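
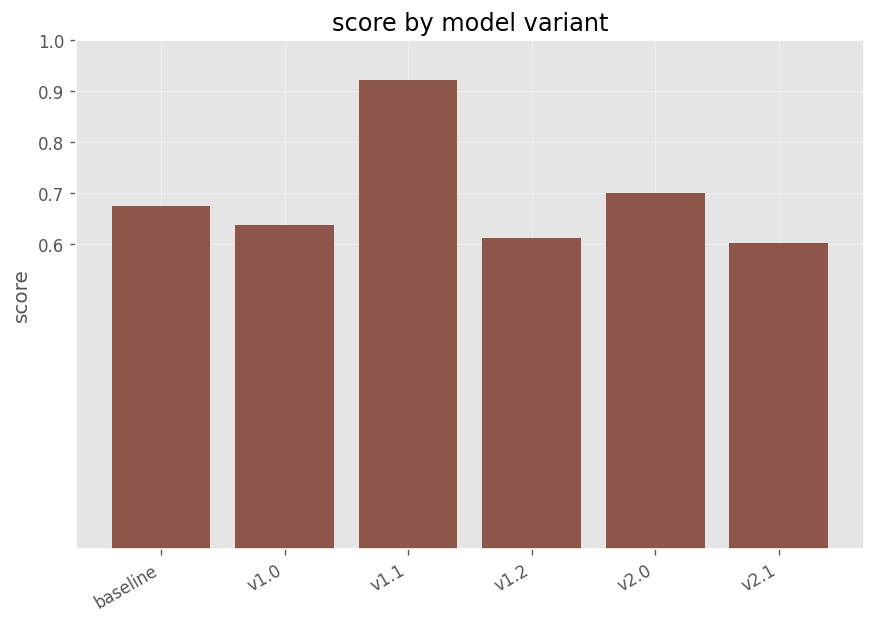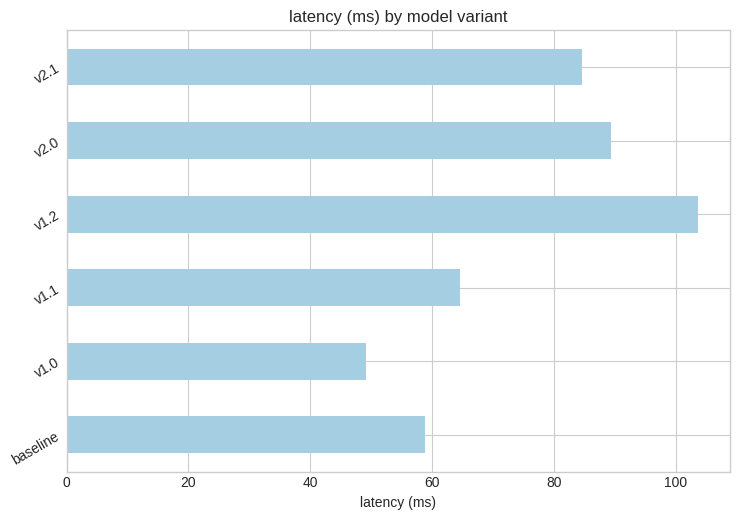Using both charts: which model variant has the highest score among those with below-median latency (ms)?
v1.1

Chart 2 median latency (ms) ≈ 70; below-median model variants: baseline, v1.0, v1.1. Among those, v1.1 has the highest score (≈ 0.9).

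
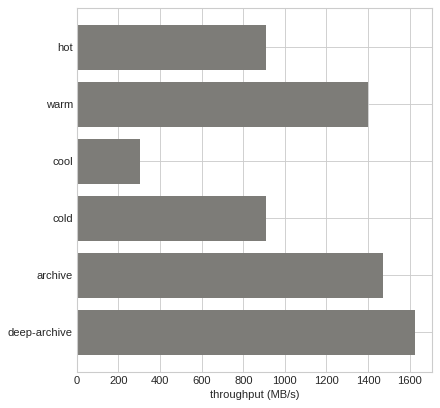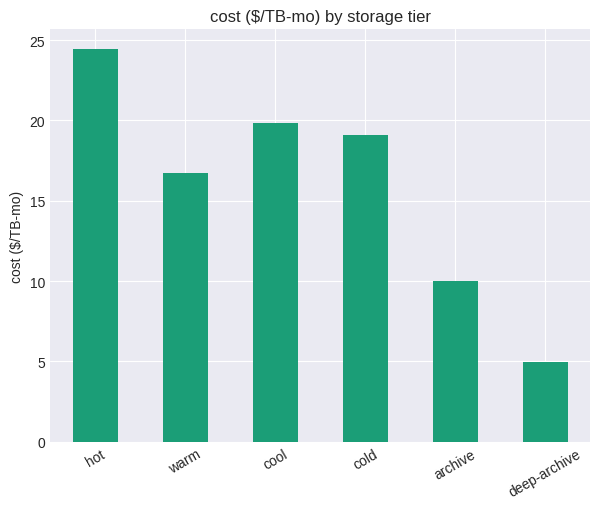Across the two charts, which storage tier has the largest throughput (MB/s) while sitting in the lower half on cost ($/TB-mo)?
Chart 2 median cost ($/TB-mo) ≈ 20; below-median storage tiers: warm, archive, deep-archive. Among those, deep-archive has the highest throughput (MB/s) (≈ 1600).

deep-archive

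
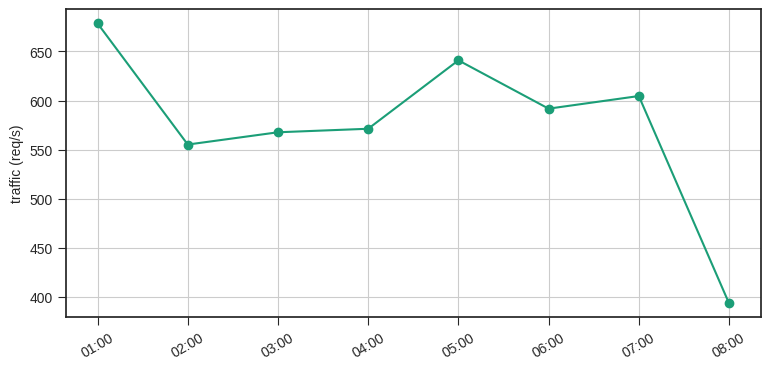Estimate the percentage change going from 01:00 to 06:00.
≈ -11.1%

01:00 ≈ 675, 06:00 ≈ 600; (600 − 675) / 675 ≈ -11.1%.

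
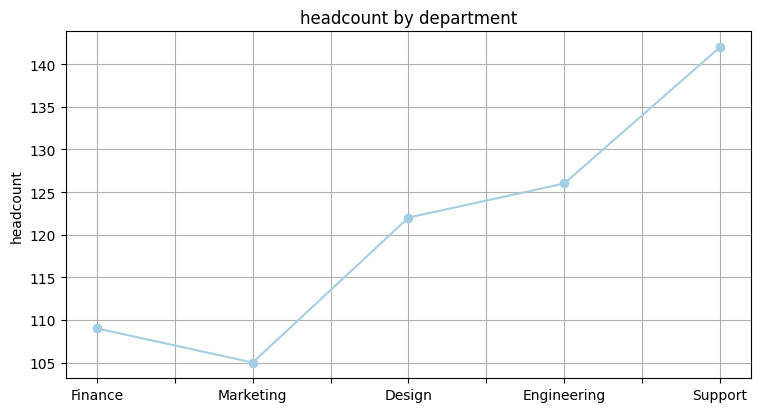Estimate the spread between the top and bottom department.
≈ 35

Max Support ≈ 140, min Marketing ≈ 105; range ≈ 35.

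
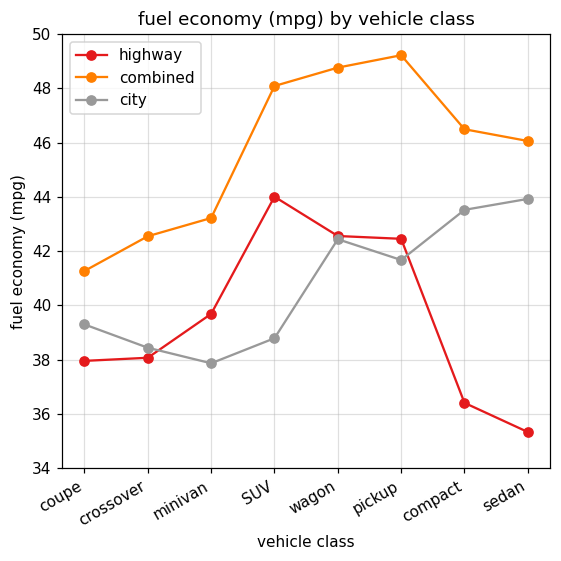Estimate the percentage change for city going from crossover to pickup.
≈ +10.5%

crossover ≈ 38, pickup ≈ 42; (42 − 38) / 38 ≈ +10.5%.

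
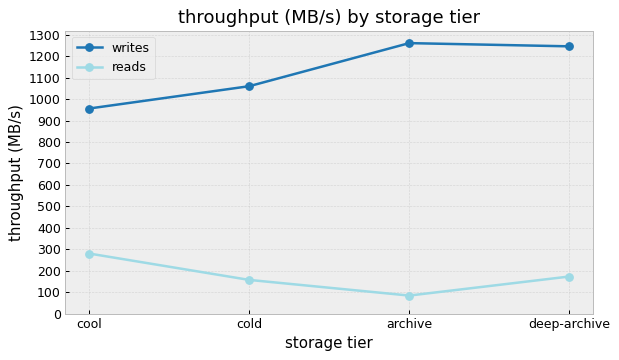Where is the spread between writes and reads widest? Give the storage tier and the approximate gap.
archive: writes ≈ 1300, reads ≈ 100 → gap ≈ 1200. Next-largest (deep-archive) is only ≈ 1000.

archive, ≈ 1200 MB/s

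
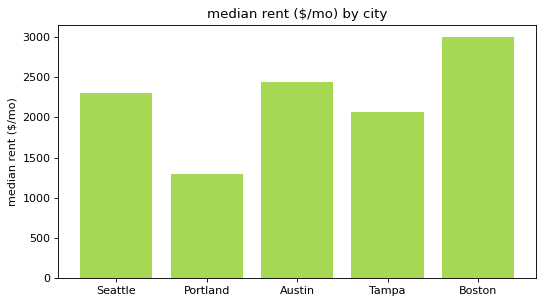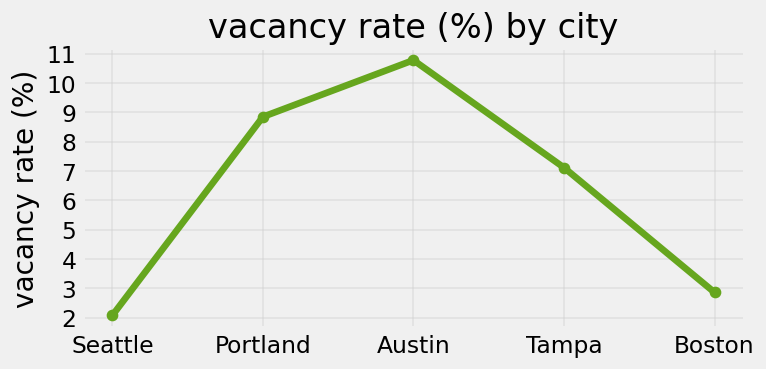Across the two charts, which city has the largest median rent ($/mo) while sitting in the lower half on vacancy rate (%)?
Chart 2 median vacancy rate (%) ≈ 7; below-median cities: Seattle, Boston. Among those, Boston has the highest median rent ($/mo) (≈ 3000).

Boston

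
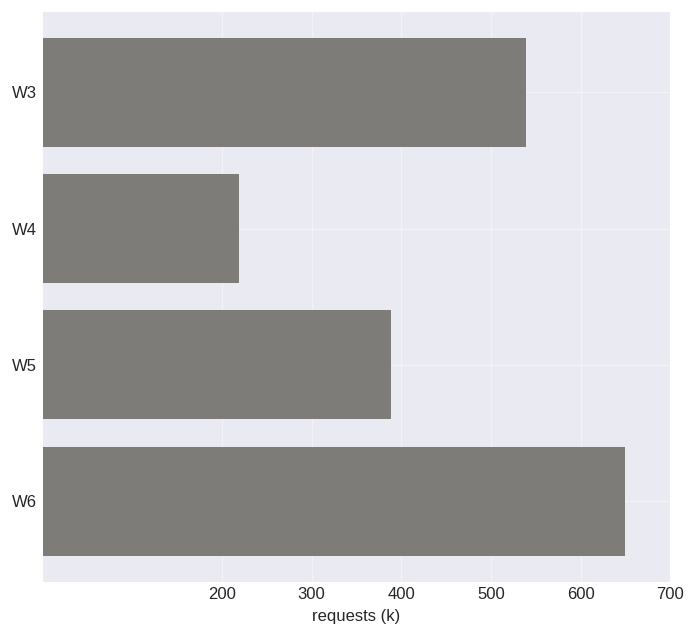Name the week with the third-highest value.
W5

Top 4: W6 ≈ 700, W3 ≈ 500, W5 ≈ 400, W4 ≈ 200.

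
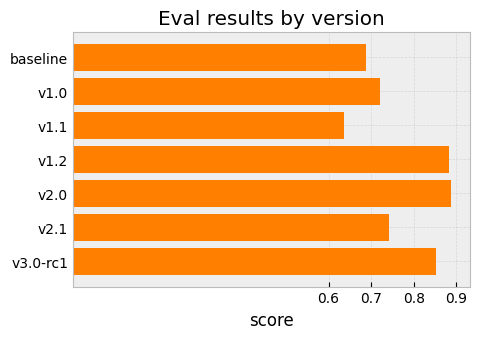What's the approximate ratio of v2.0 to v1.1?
v2.0 ≈ 0.9, v1.1 ≈ 0.6; 0.9/0.6 ≈ 1.5.

≈ 1.5×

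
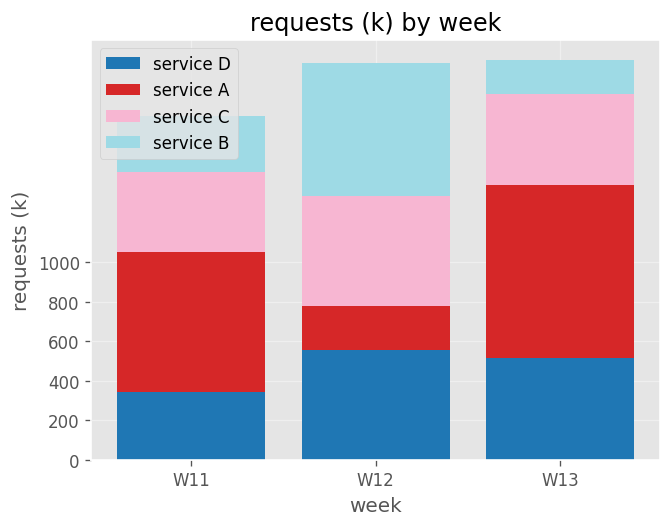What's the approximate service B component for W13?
service B top ≈ 2000, bottom ≈ 1800; segment ≈ 200.

≈ 200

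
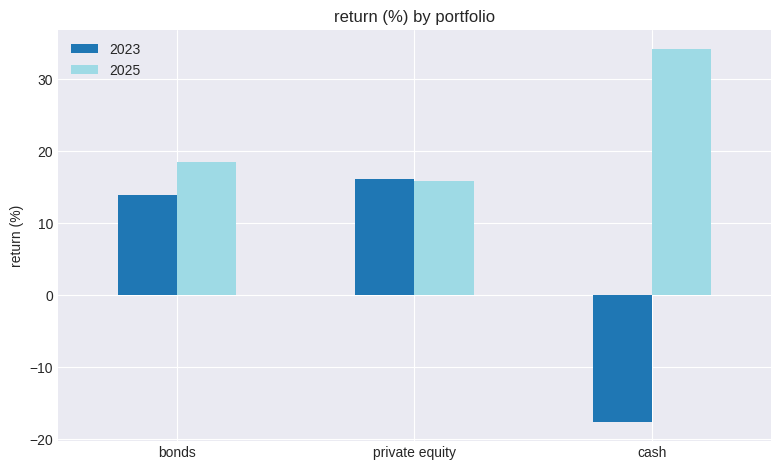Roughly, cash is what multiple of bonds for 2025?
≈ 1.75×

cash ≈ 35, bonds ≈ 20; 35/20 ≈ 1.75.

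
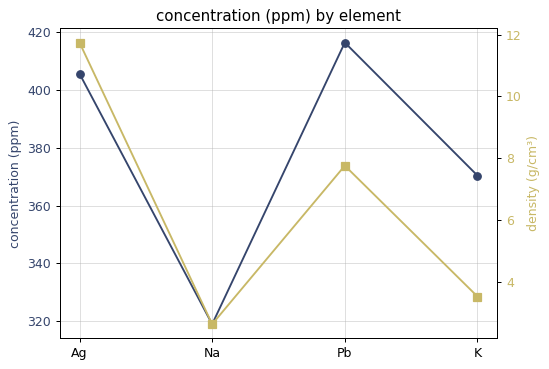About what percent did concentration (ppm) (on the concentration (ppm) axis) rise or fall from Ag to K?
≈ -9.8%

Ag ≈ 410, K ≈ 370; (370 − 410) / 410 ≈ -9.8%.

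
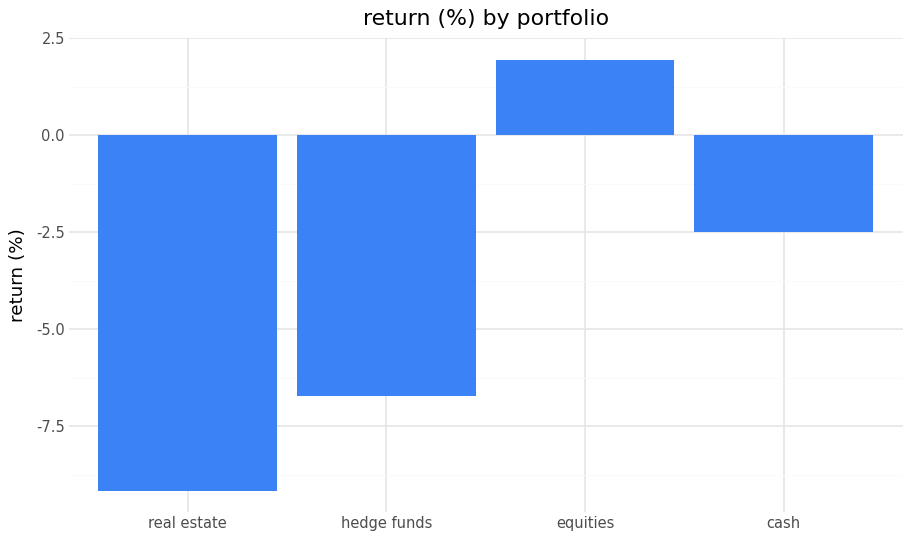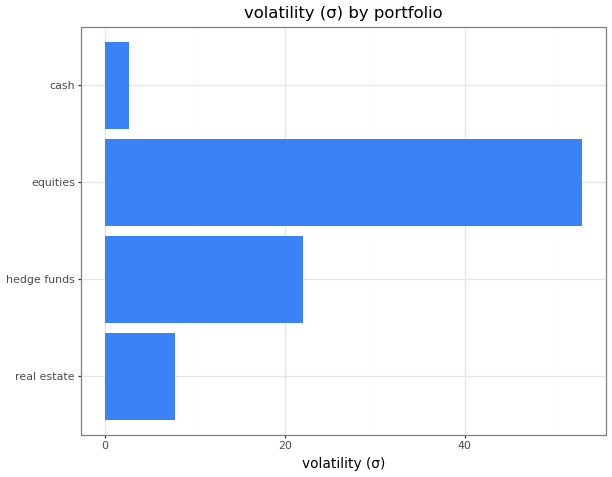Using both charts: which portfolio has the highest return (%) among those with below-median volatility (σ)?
Chart 2 median volatility (σ) ≈ 15; below-median portfolios: real estate, cash. Among those, cash has the highest return (%) (≈ -2.4).

cash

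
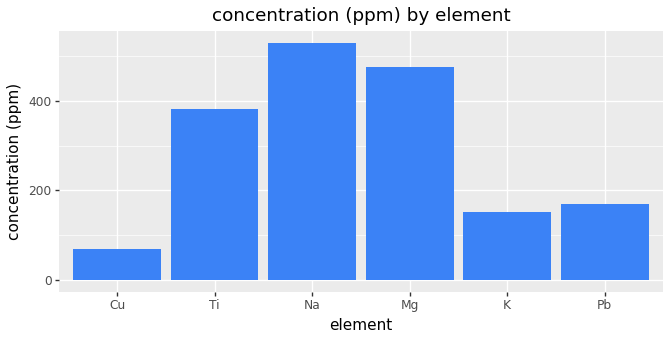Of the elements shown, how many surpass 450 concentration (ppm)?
2

Above 450: Na, Mg.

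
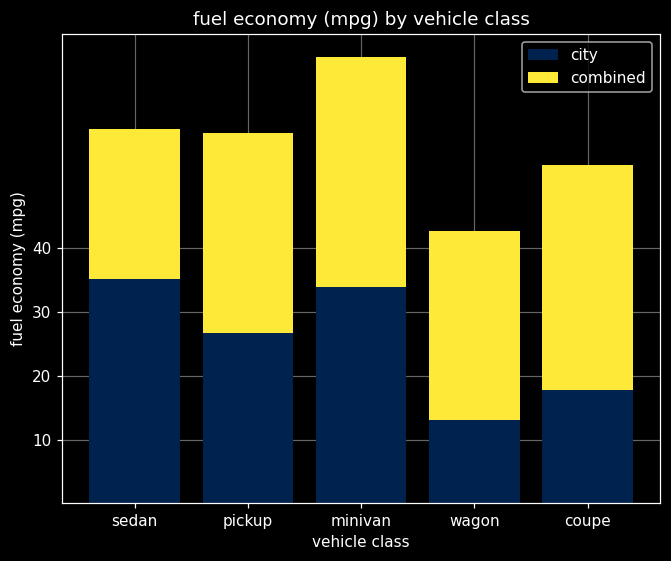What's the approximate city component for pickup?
≈ 30

city top ≈ 30, bottom ≈ 0; segment ≈ 30.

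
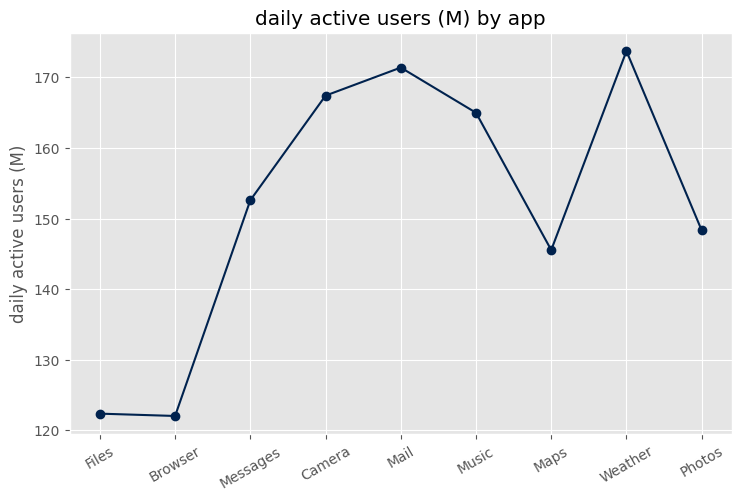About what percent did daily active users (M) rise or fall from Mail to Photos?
≈ -11.8%

Mail ≈ 170, Photos ≈ 150; (150 − 170) / 170 ≈ -11.8%.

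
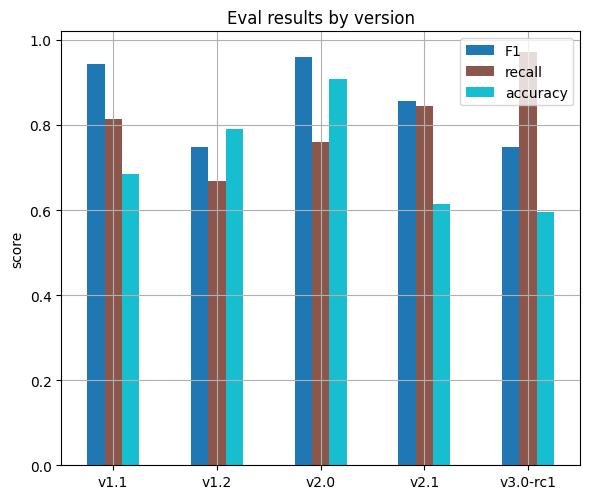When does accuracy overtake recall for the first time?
v1.1: accuracy ≈ 0.7 vs recall ≈ 0.8 (not yet); v1.2: accuracy ≈ 0.8 vs recall ≈ 0.7 (first crossover).

v1.2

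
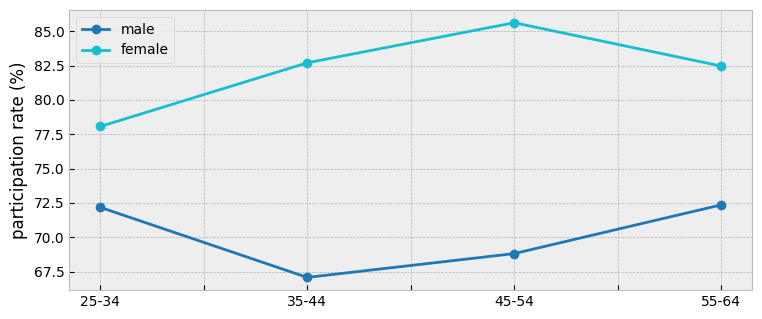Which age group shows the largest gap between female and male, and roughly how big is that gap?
45-54, ≈ 18 %

45-54: female ≈ 86, male ≈ 68 → gap ≈ 18. Next-largest (35-44) is only ≈ 14.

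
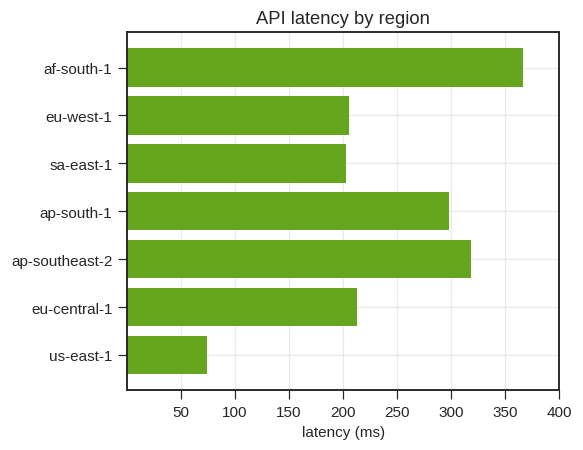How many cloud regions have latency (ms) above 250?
3

Above 250: af-south-1, ap-south-1, ap-southeast-2.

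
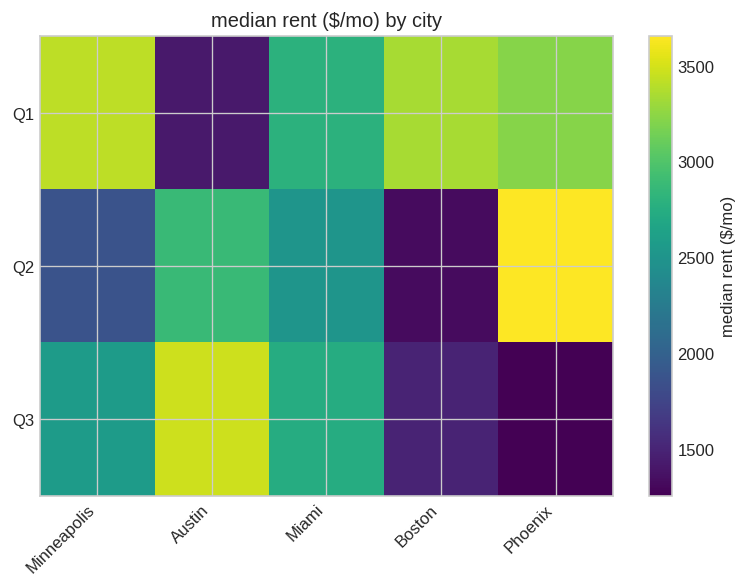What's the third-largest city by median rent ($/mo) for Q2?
Top 4 for Q2: Phoenix ≈ 3600, Austin ≈ 2800, Miami ≈ 2600, Minneapolis ≈ 1800.

Miami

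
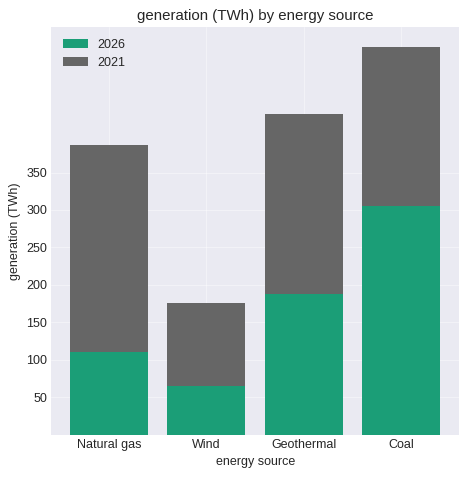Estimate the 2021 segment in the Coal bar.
≈ 200

2021 top ≈ 500, bottom ≈ 300; segment ≈ 200.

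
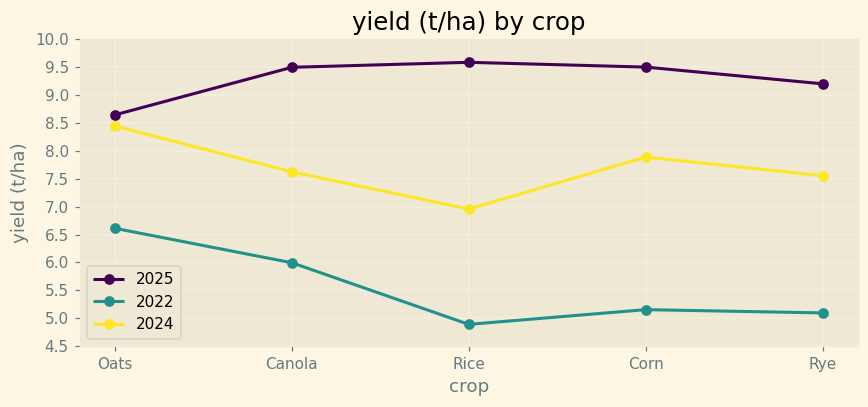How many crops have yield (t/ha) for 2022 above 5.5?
2

Above 5.5: Oats, Canola.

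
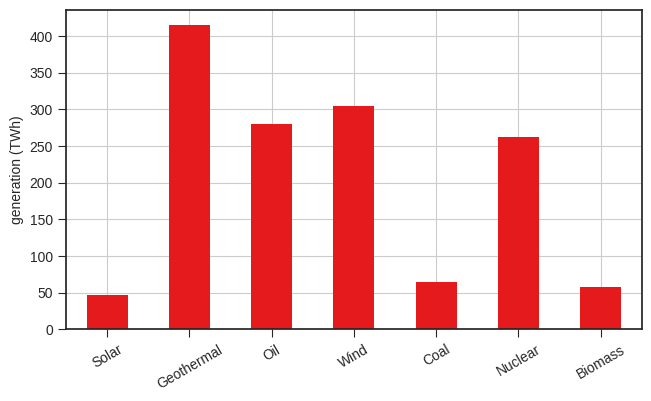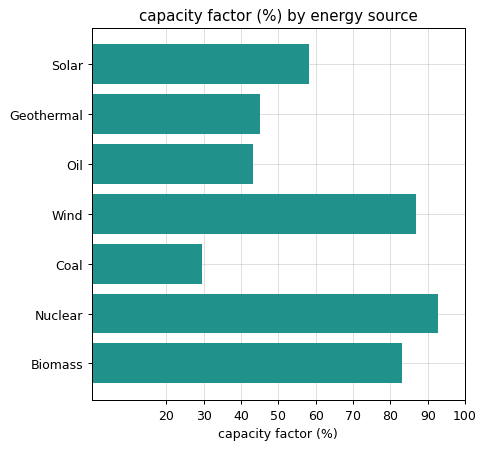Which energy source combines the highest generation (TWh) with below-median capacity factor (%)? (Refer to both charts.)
Chart 2 median capacity factor (%) ≈ 60; below-median energy sources: Geothermal, Oil, Coal. Among those, Geothermal has the highest generation (TWh) (≈ 400).

Geothermal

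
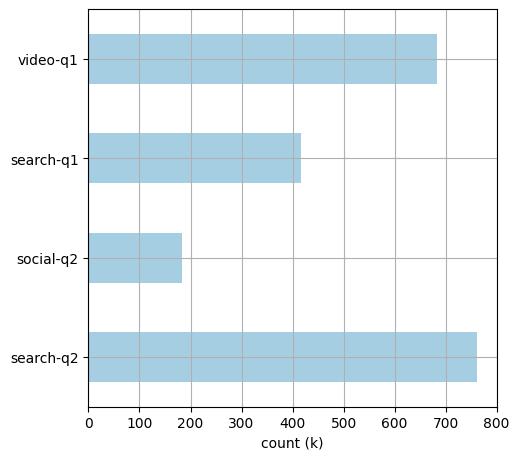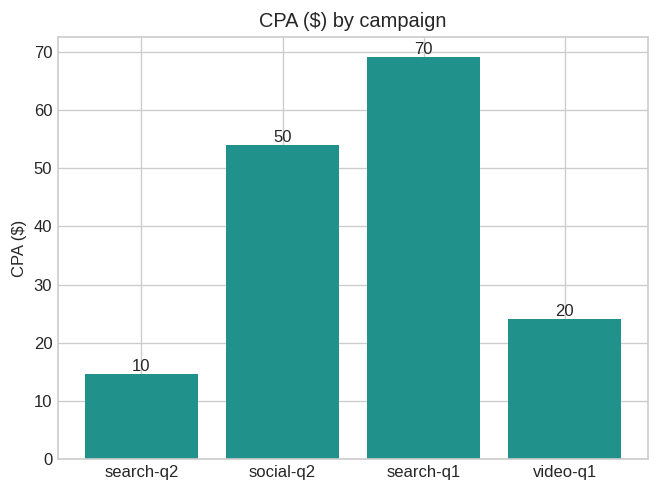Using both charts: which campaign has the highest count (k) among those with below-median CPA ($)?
Chart 2 median CPA ($) ≈ 40; below-median campaigns: search-q2, video-q1. Among those, search-q2 has the highest count (k) (≈ 800).

search-q2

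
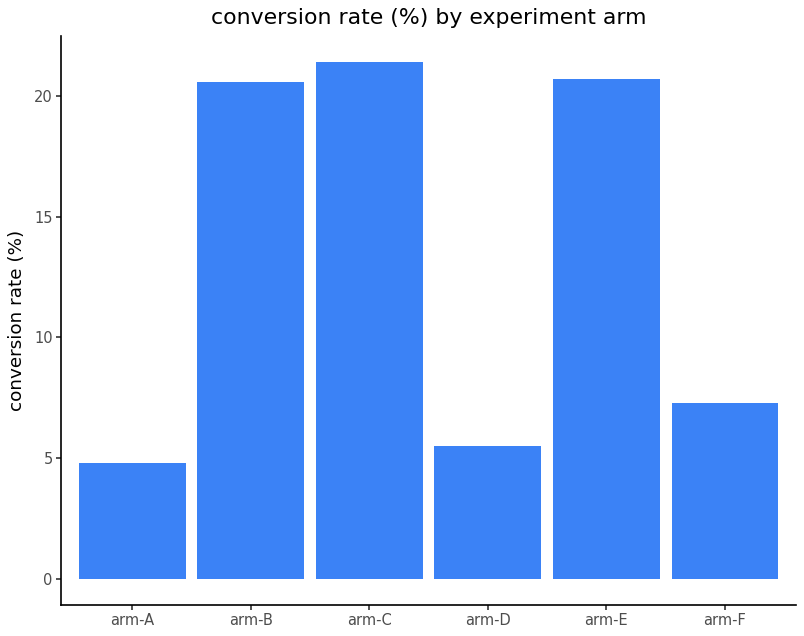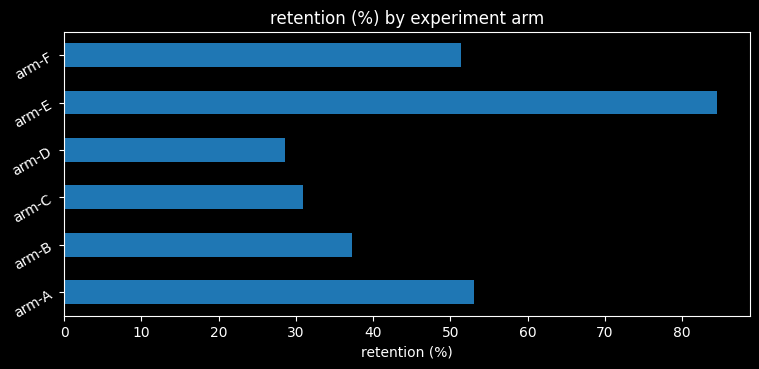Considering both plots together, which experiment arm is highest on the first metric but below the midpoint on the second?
arm-C

Chart 2 median retention (%) ≈ 40; below-median experiment arms: arm-B, arm-C, arm-D. Among those, arm-C has the highest conversion rate (%) (≈ 22).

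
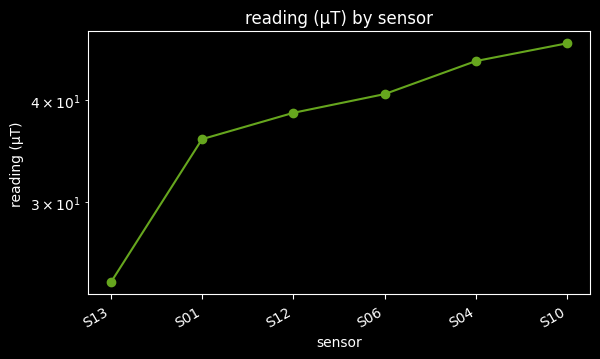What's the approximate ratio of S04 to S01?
S04 ≈ 44, S01 ≈ 36; 44/36 ≈ 1.22.

≈ 1.22×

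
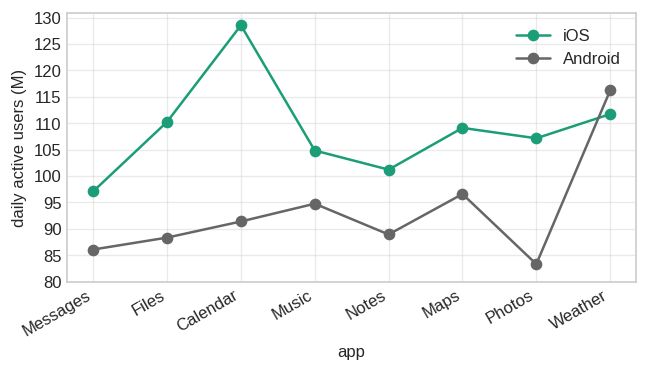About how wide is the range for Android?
Max Weather ≈ 115, min Photos ≈ 85; range ≈ 30.

≈ 30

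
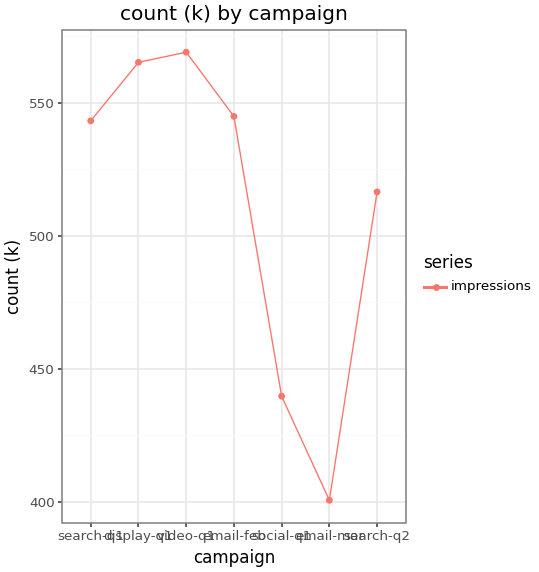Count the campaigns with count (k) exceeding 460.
Above 460: search-q1, display-q1, video-q1, email-feb, search-q2.

5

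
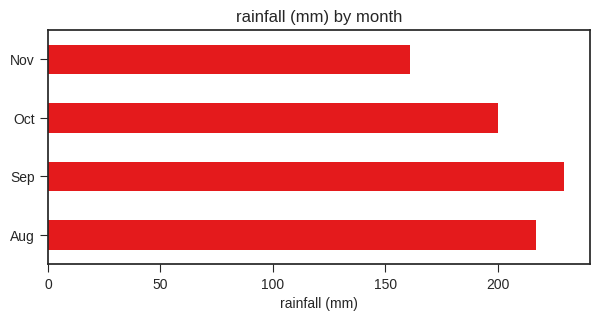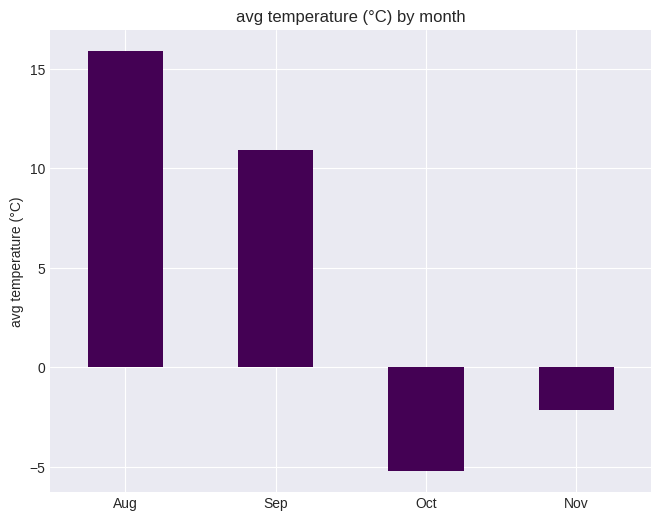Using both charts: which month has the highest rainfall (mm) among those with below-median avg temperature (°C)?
Chart 2 median avg temperature (°C) ≈ 4; below-median months: Oct, Nov. Among those, Oct has the highest rainfall (mm) (≈ 200).

Oct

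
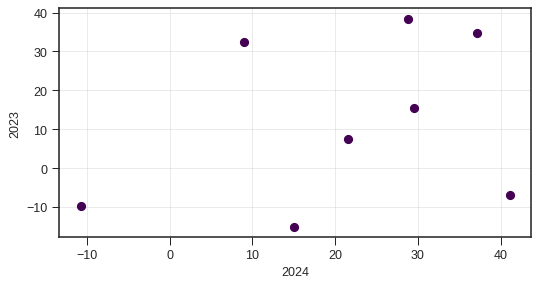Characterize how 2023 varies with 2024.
Points are positively correlated; weak (|r| ≈ 0.3).

positive, weak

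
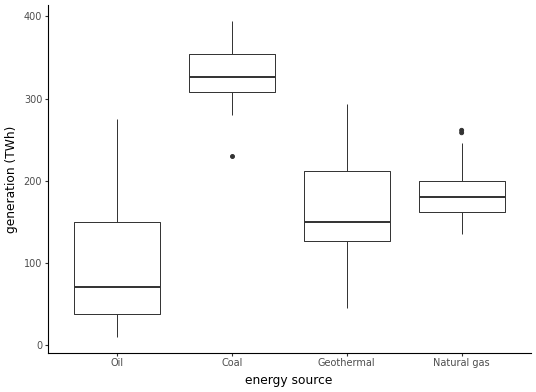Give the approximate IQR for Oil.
≈ 100

Q3 ≈ 150, Q1 ≈ 50; IQR ≈ 100.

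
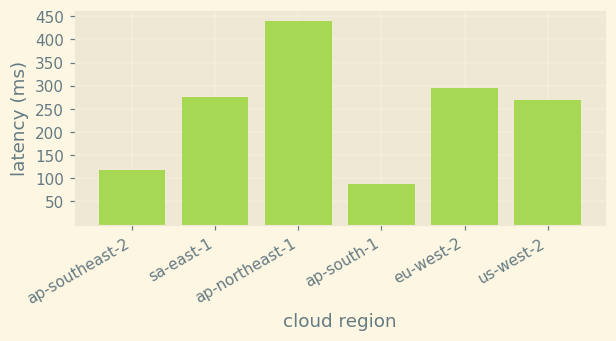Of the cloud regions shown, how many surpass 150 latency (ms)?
Above 150: sa-east-1, ap-northeast-1, eu-west-2, us-west-2.

4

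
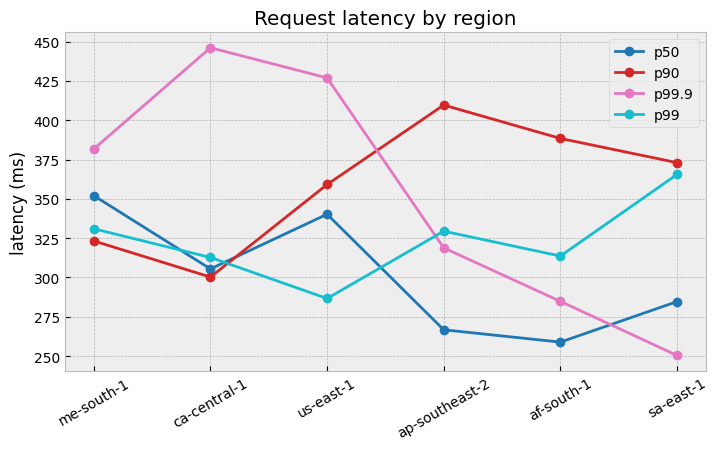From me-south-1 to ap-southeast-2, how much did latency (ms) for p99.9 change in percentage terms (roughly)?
me-south-1 ≈ 380, ap-southeast-2 ≈ 320; (320 − 380) / 380 ≈ -15.8%.

≈ -15.8%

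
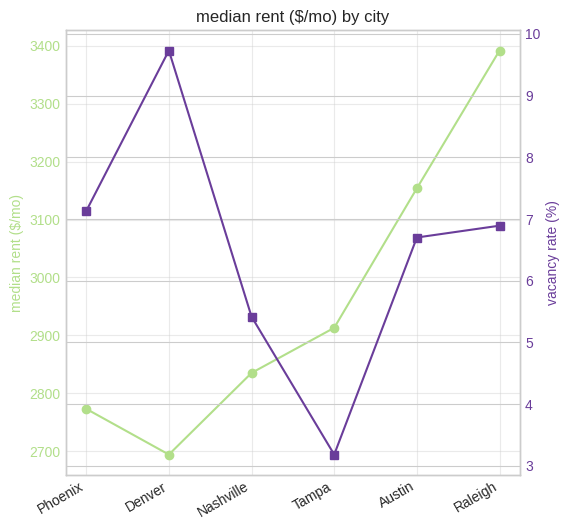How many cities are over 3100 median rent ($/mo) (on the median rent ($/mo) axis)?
2

Above 3100: Austin, Raleigh.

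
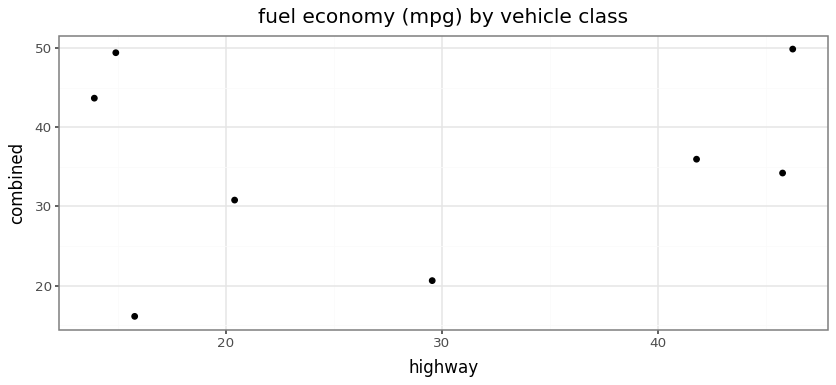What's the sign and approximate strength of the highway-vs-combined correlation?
Points are roughly uncorrelated; weak (|r| ≈ 0.2).

no clear correlation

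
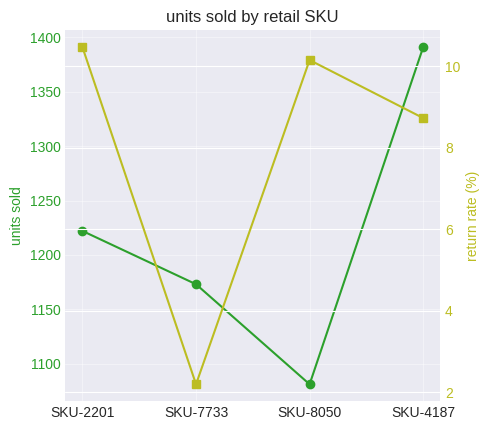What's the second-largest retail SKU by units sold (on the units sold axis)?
SKU-2201

Top 3 (on the units sold axis): SKU-4187 ≈ 1400, SKU-2201 ≈ 1200, SKU-7733 ≈ 1150.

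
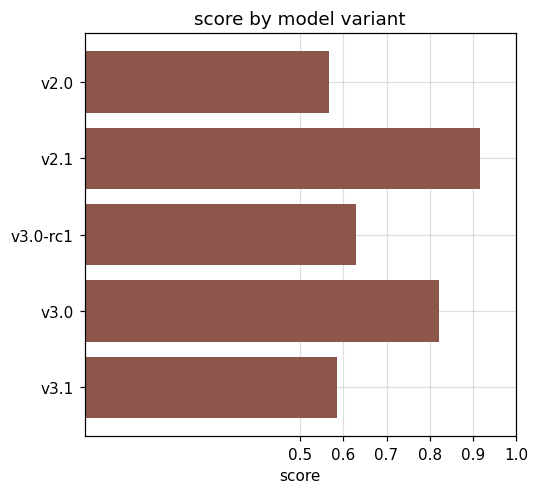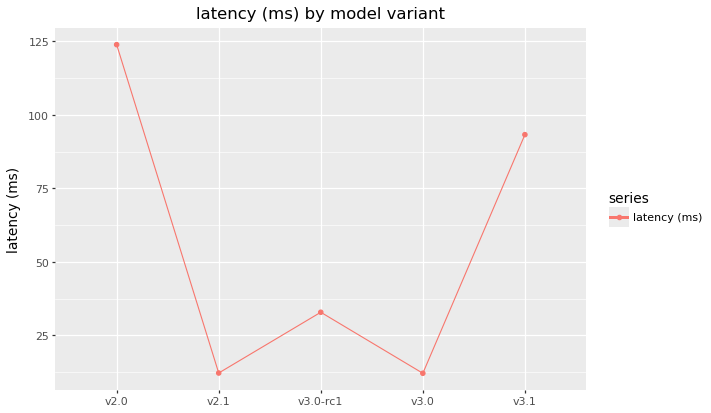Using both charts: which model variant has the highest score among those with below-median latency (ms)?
Chart 2 median latency (ms) ≈ 40; below-median model variants: v2.1, v3.0. Among those, v2.1 has the highest score (≈ 0.9).

v2.1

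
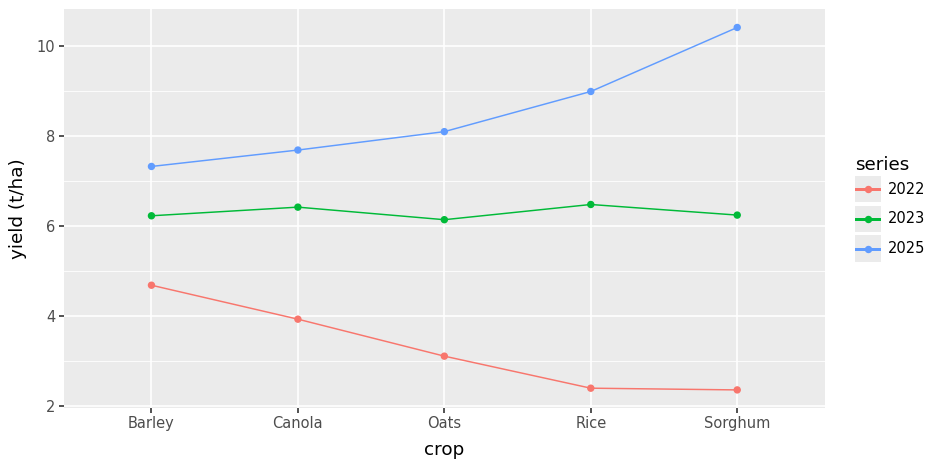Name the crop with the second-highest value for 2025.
Top 3 for 2025: Sorghum ≈ 10, Rice ≈ 9, Oats ≈ 8.

Rice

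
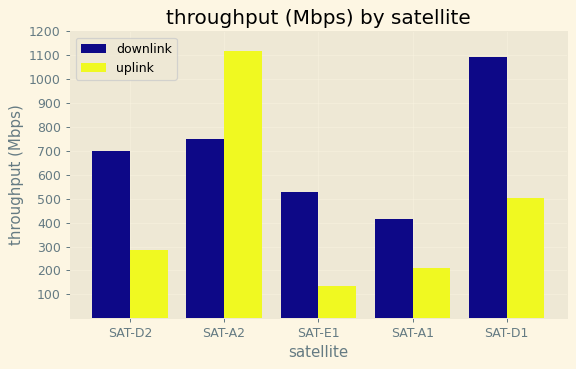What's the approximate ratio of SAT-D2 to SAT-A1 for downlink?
≈ 1.75×

SAT-D2 ≈ 700, SAT-A1 ≈ 400; 700/400 ≈ 1.75.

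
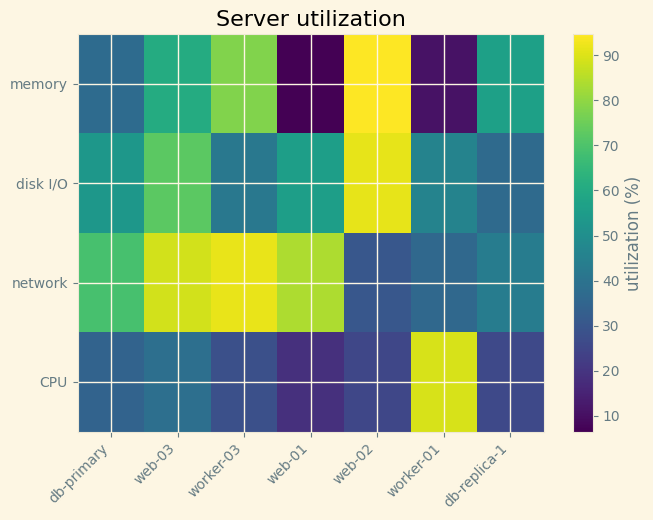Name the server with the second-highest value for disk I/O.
Top 3 for disk I/O: web-02 ≈ 90, web-03 ≈ 70, web-01 ≈ 60.

web-03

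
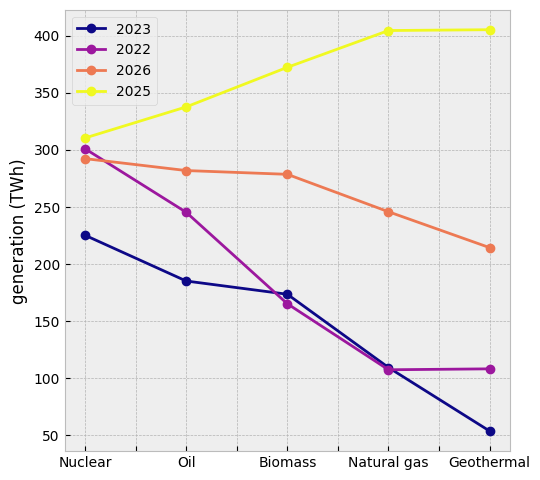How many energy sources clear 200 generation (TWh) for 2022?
2

Above 200: Nuclear, Oil.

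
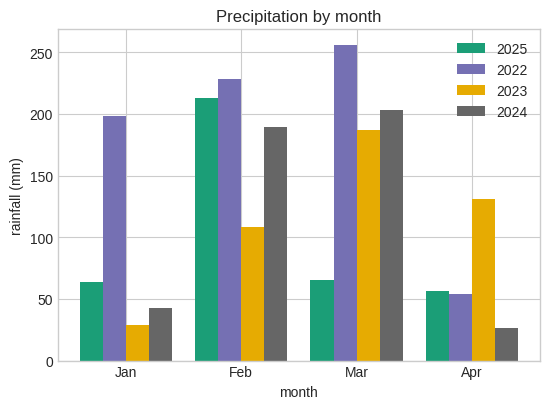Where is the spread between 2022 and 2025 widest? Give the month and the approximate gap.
Mar: 2022 ≈ 250, 2025 ≈ 75 → gap ≈ 175. Next-largest (Jan) is only ≈ 125.

Mar, ≈ 175 mm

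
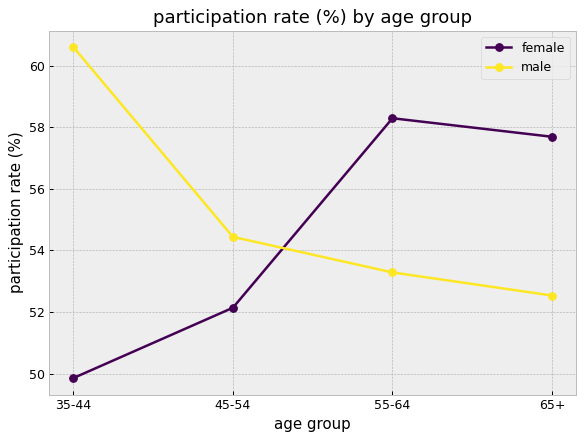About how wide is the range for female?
≈ 8

Max 55-64 ≈ 58, min 35-44 ≈ 50; range ≈ 8.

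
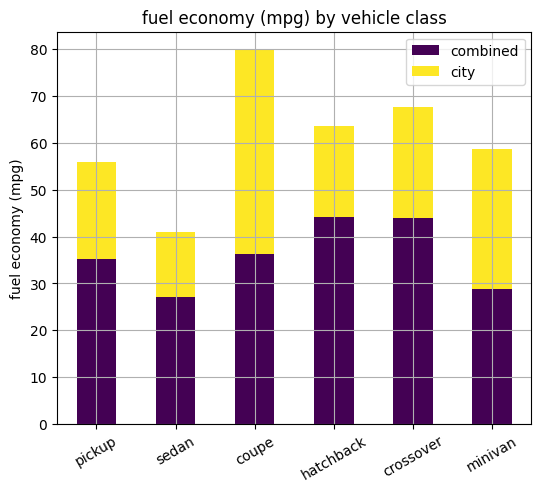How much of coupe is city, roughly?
≈ 40

city top ≈ 80, bottom ≈ 40; segment ≈ 40.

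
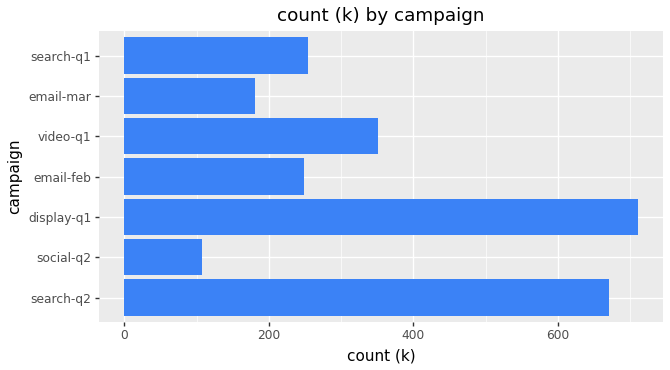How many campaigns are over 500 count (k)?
Above 500: search-q2, display-q1.

2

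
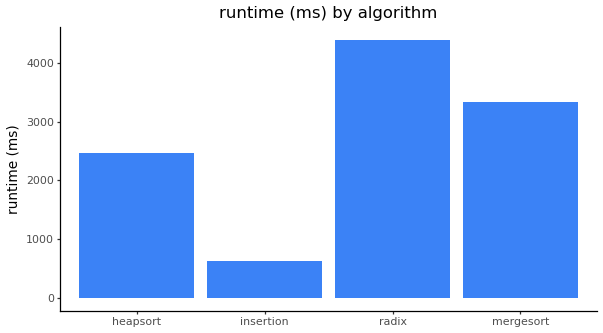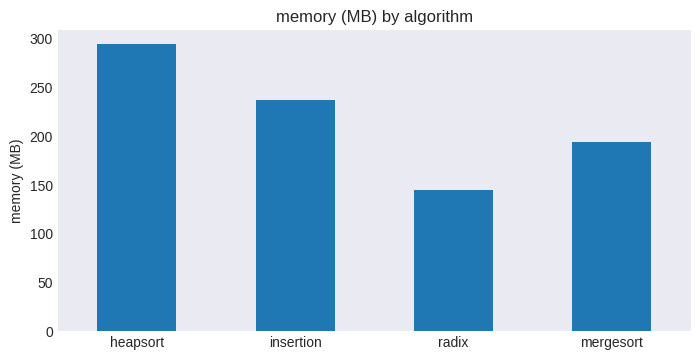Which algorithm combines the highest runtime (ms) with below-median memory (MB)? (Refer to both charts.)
radix

Chart 2 median memory (MB) ≈ 200; below-median algorithms: radix, mergesort. Among those, radix has the highest runtime (ms) (≈ 4500).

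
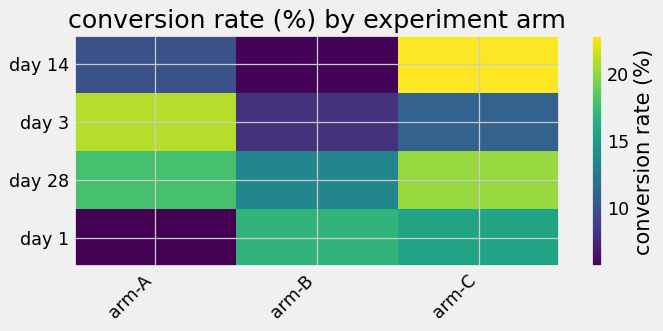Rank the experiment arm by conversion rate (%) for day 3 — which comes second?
Top 3 for day 3: arm-A ≈ 20, arm-C ≈ 10, arm-B ≈ 8.

arm-C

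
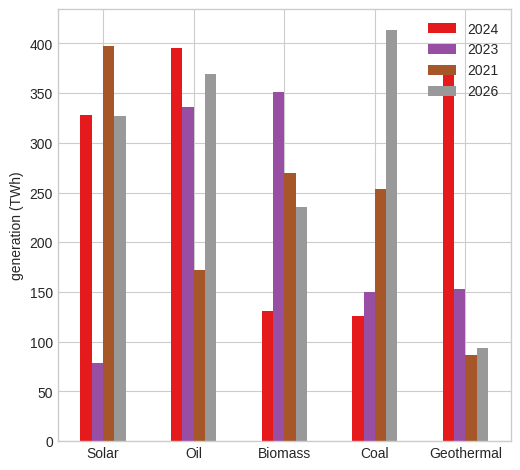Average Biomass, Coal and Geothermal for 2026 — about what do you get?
(250 + 400 + 100) / 3 ≈ 250.

≈ 250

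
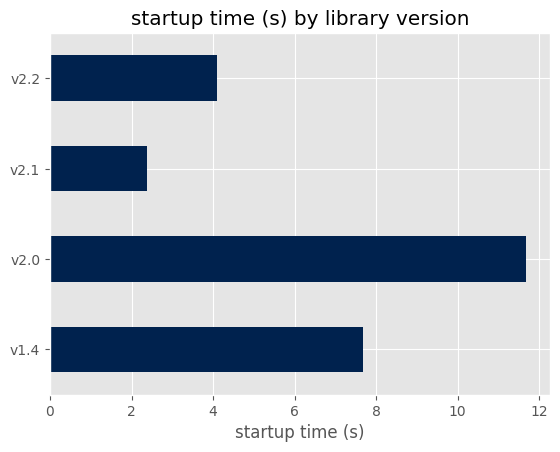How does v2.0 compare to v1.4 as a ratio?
≈ 1.5×

v2.0 ≈ 12, v1.4 ≈ 8; 12/8 ≈ 1.5.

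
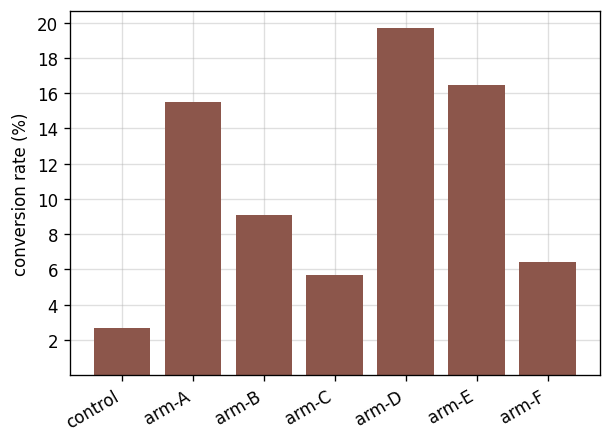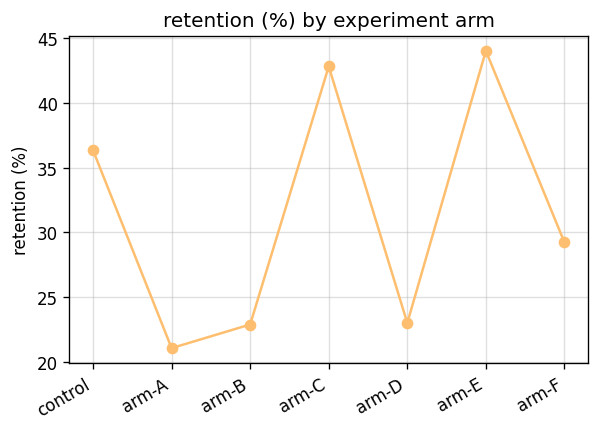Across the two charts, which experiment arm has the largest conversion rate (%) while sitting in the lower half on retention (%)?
Chart 2 median retention (%) ≈ 30; below-median experiment arms: arm-A, arm-B, arm-D. Among those, arm-D has the highest conversion rate (%) (≈ 20).

arm-D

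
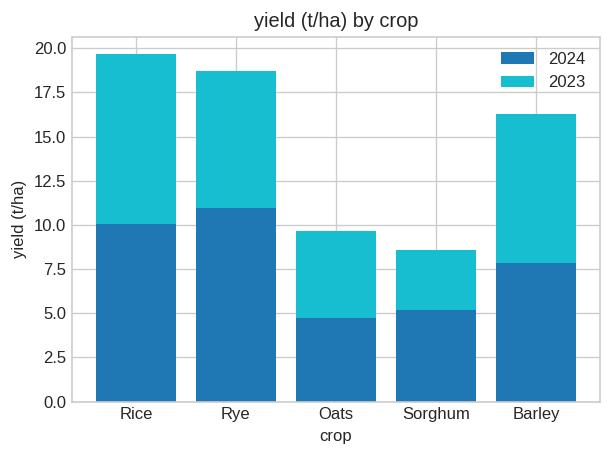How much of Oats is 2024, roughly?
≈ 4

2024 top ≈ 4, bottom ≈ 0; segment ≈ 4.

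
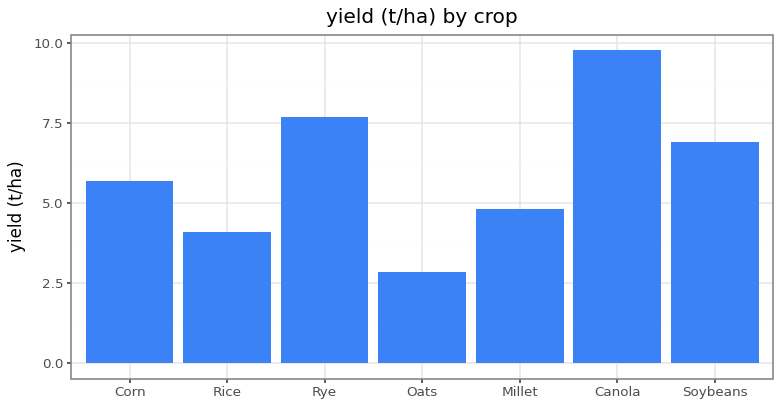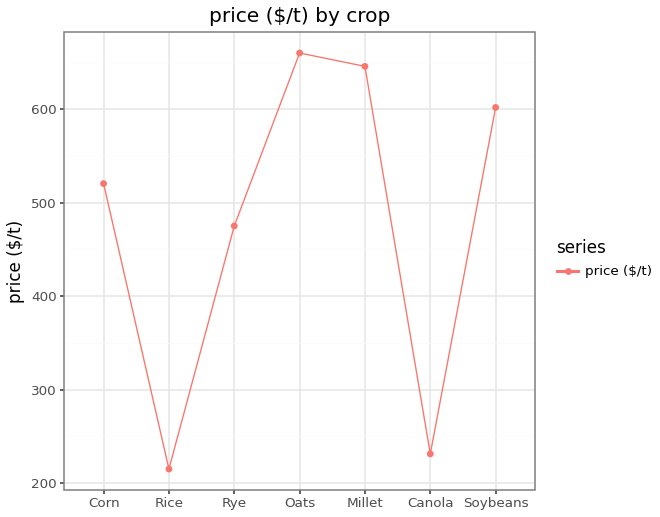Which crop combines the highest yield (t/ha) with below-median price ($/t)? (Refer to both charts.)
Chart 2 median price ($/t) ≈ 500; below-median crops: Rice, Rye, Canola. Among those, Canola has the highest yield (t/ha) (≈ 10).

Canola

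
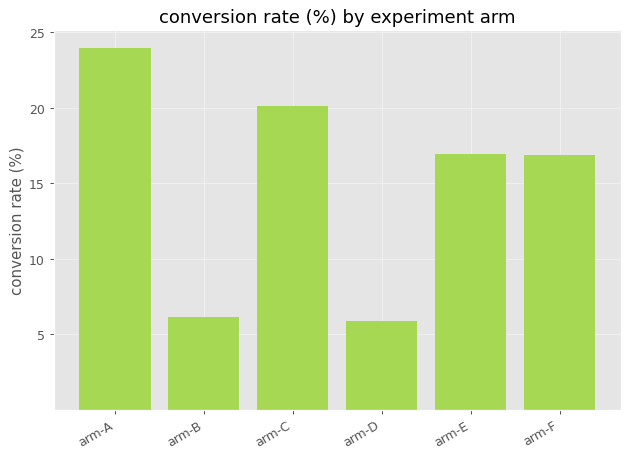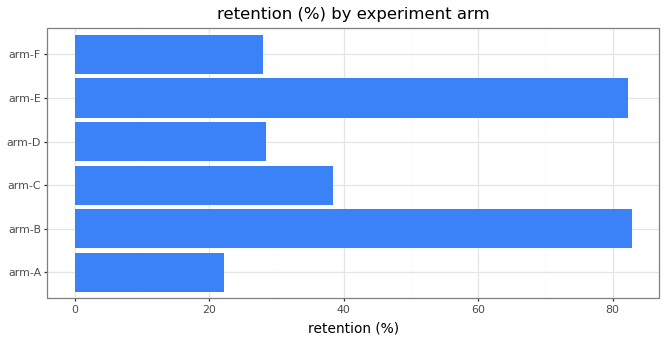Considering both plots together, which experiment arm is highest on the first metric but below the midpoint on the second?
Chart 2 median retention (%) ≈ 30; below-median experiment arms: arm-A, arm-D, arm-F. Among those, arm-A has the highest conversion rate (%) (≈ 25).

arm-A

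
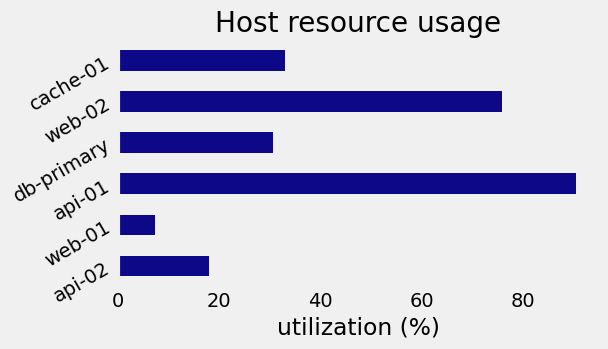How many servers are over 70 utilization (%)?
Above 70: api-01, web-02.

2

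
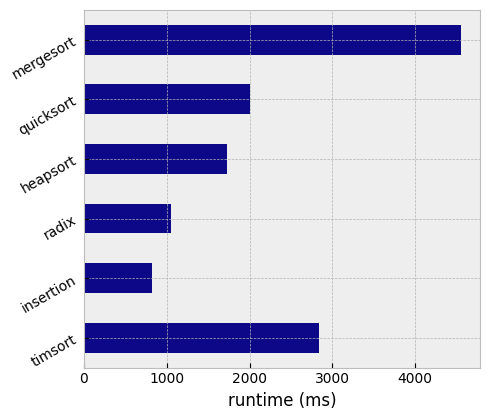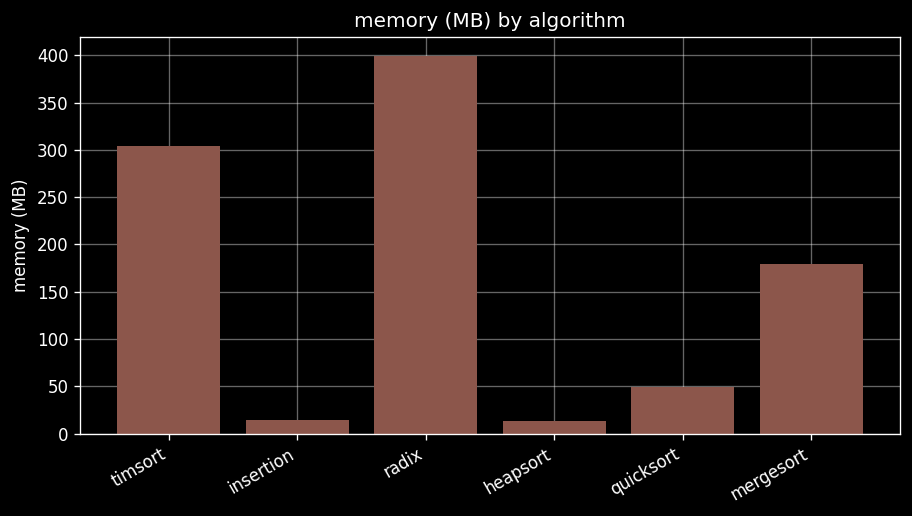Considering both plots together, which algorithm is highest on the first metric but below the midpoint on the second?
Chart 2 median memory (MB) ≈ 100; below-median algorithms: insertion, heapsort, quicksort. Among those, quicksort has the highest runtime (ms) (≈ 2000).

quicksort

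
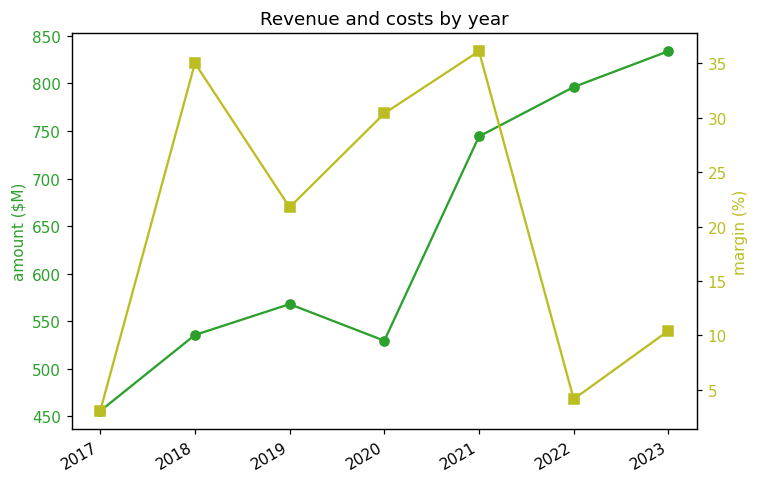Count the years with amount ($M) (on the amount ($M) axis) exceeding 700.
3

Above 700: 2021, 2022, 2023.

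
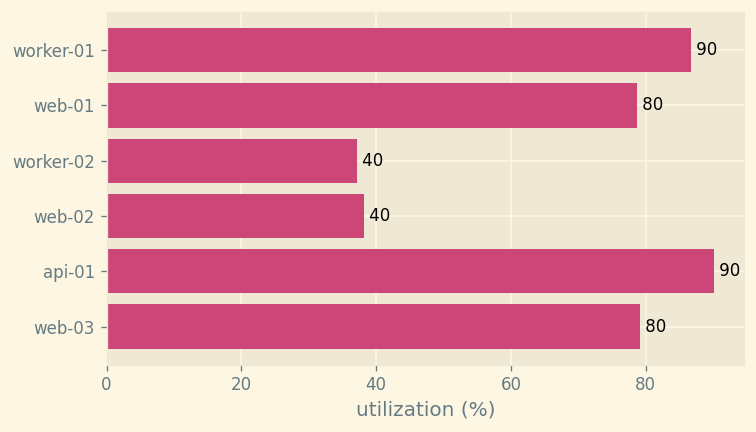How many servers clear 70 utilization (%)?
Above 70: worker-01, web-01, api-01, web-03.

4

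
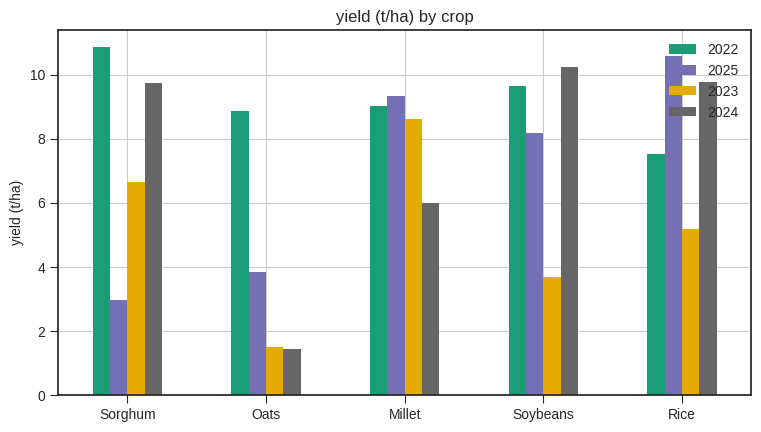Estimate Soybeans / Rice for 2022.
≈ 1.25×

Soybeans ≈ 10, Rice ≈ 8; 10/8 ≈ 1.25.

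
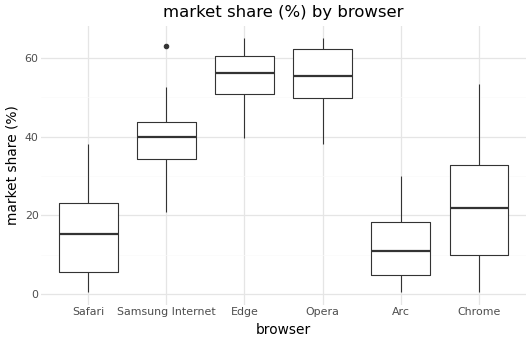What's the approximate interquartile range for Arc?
Q3 ≈ 20, Q1 ≈ 5; IQR ≈ 15.

≈ 15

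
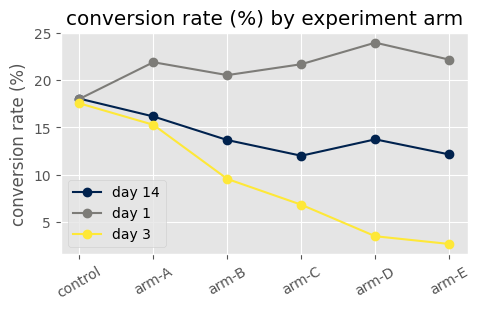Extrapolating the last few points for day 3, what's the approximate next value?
Last three: 6, 4, 2 → slope ≈ -2/step → next ≈ 0.

≈ 0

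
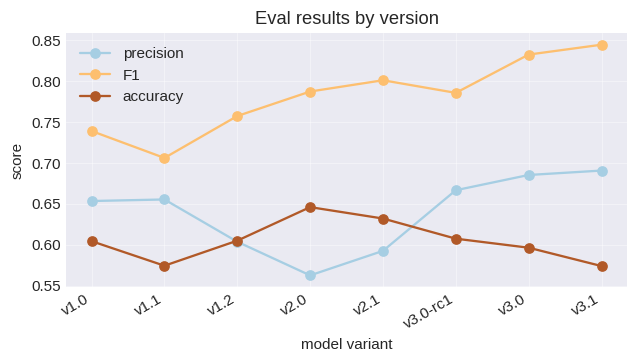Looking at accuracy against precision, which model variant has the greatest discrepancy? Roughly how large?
v3.1: accuracy ≈ 0.55, precision ≈ 0.70 → gap ≈ 0.15. Next-largest (v3.0) is only ≈ 0.10.

v3.1, ≈ 0.15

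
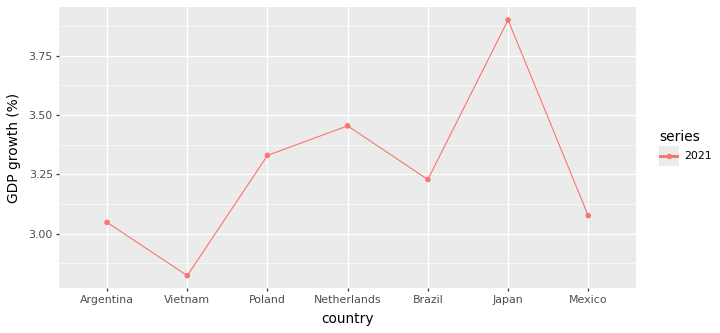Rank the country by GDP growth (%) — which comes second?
Netherlands

Top 3: Japan ≈ 3.9, Netherlands ≈ 3.5, Poland ≈ 3.3.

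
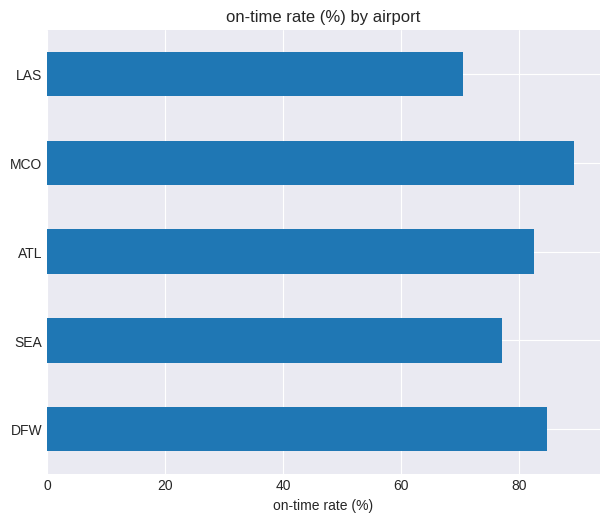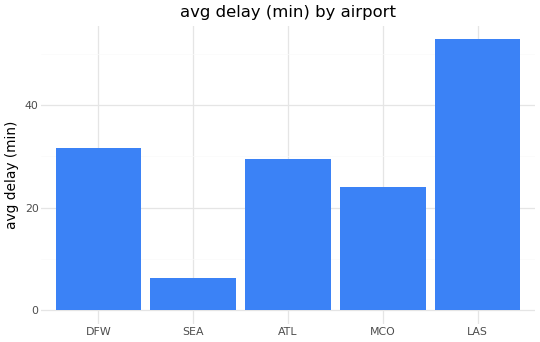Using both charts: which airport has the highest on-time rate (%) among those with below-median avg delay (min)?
MCO

Chart 2 median avg delay (min) ≈ 30; below-median airports: SEA, MCO. Among those, MCO has the highest on-time rate (%) (≈ 90).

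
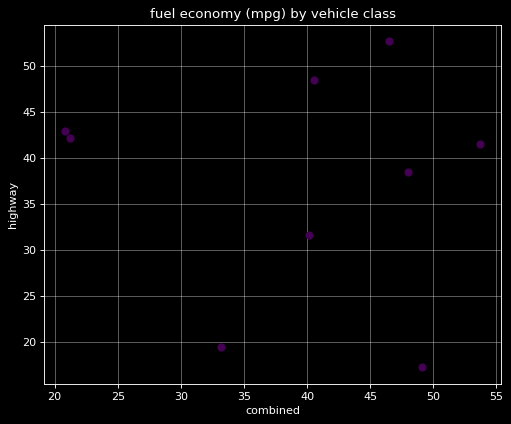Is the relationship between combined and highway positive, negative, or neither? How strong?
no clear correlation

Points are roughly uncorrelated; weak (|r| ≈ 0.1).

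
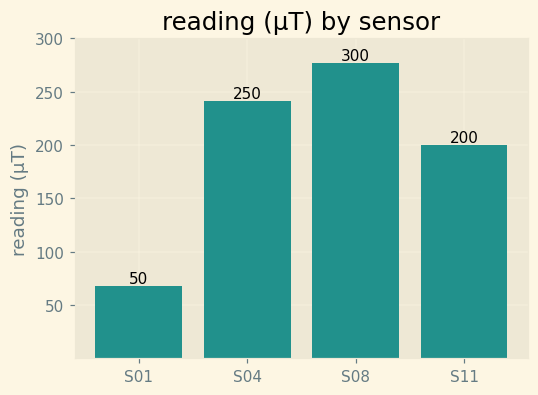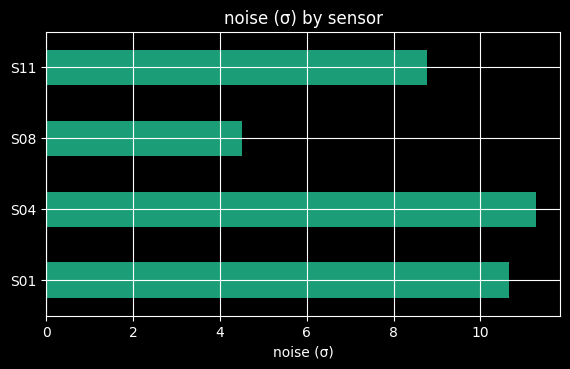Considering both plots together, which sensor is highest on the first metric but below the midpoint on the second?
S08

Chart 2 median noise (σ) ≈ 10; below-median sensors: S08, S11. Among those, S08 has the highest reading (µT) (≈ 300).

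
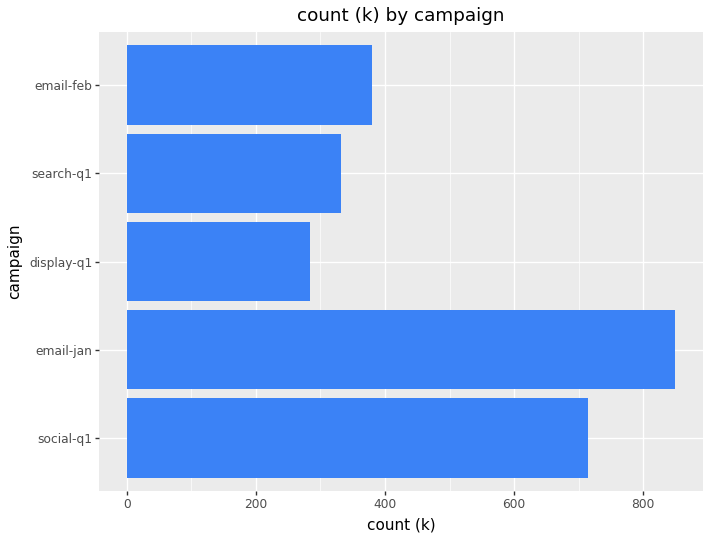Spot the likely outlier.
email-jan ≈ 800; the rest sit between ≈ 300 and ≈ 700.

email-jan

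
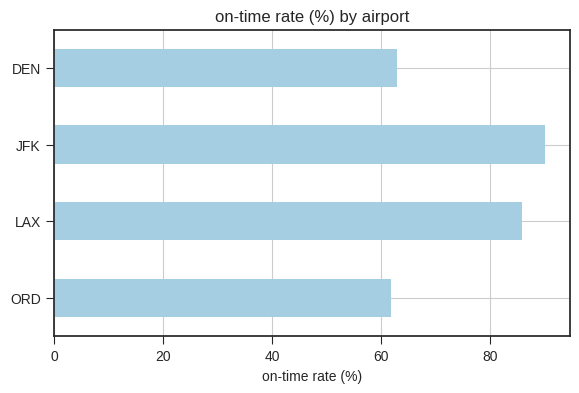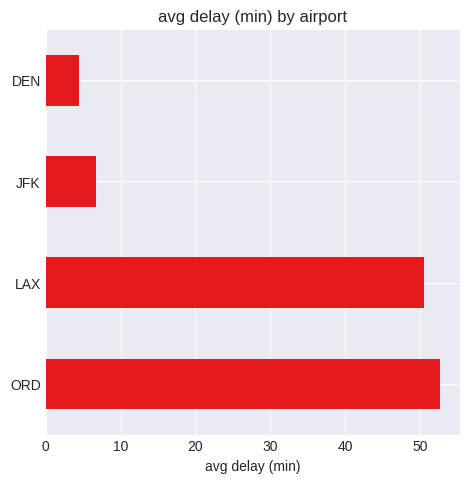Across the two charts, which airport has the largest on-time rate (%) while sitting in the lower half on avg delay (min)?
JFK

Chart 2 median avg delay (min) ≈ 30; below-median airports: JFK, DEN. Among those, JFK has the highest on-time rate (%) (≈ 90).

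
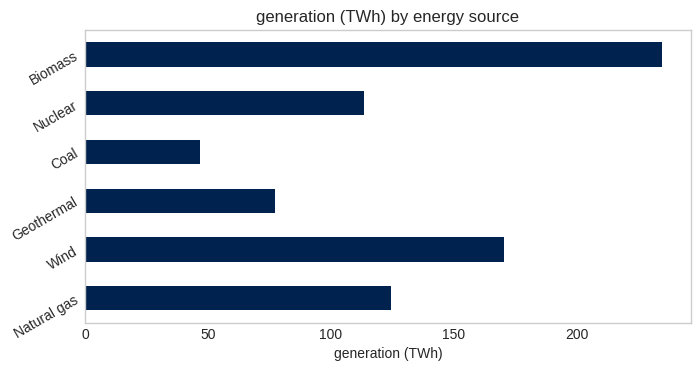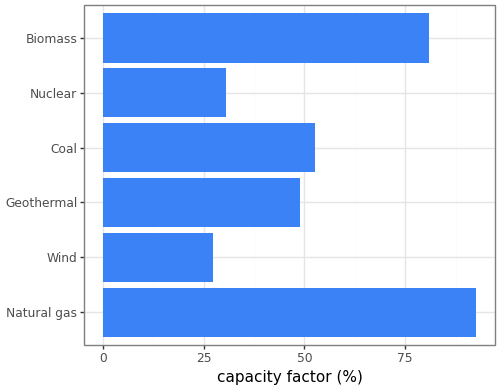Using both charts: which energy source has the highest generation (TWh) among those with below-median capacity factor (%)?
Chart 2 median capacity factor (%) ≈ 50; below-median energy sources: Wind, Geothermal, Nuclear. Among those, Wind has the highest generation (TWh) (≈ 175).

Wind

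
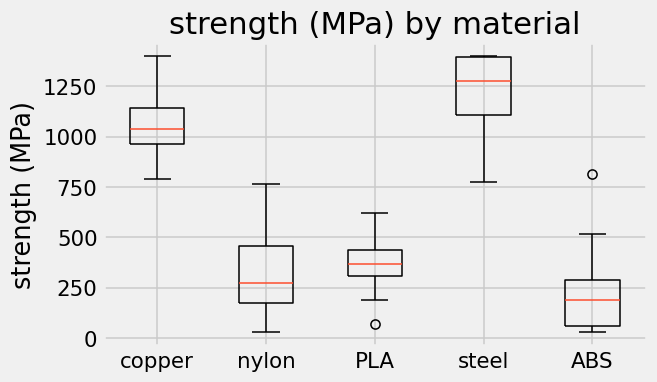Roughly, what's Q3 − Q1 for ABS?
Q3 ≈ 300, Q1 ≈ 100; IQR ≈ 200.

≈ 200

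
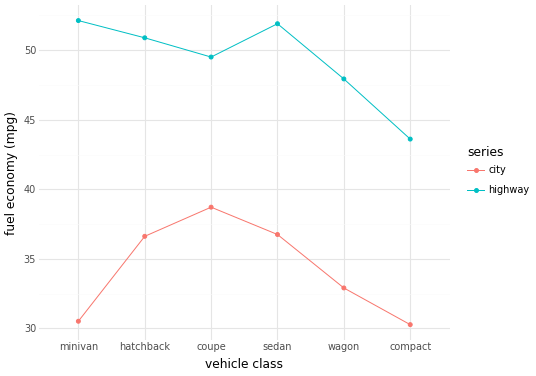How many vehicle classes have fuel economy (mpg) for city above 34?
Above 34: hatchback, coupe, sedan.

3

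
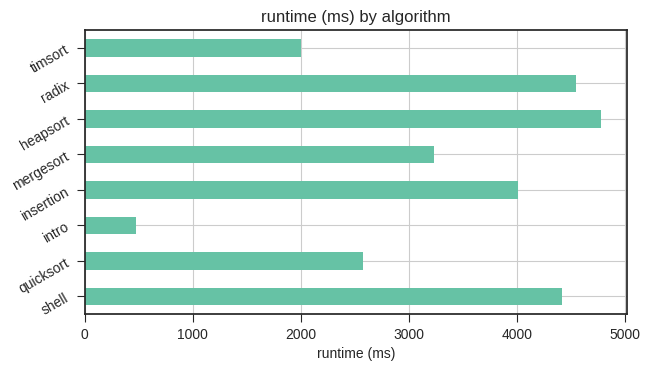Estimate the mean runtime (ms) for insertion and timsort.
(4000 + 2000) / 2 ≈ 3000.

≈ 3000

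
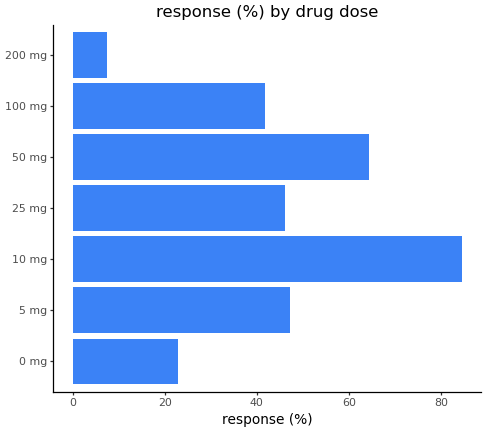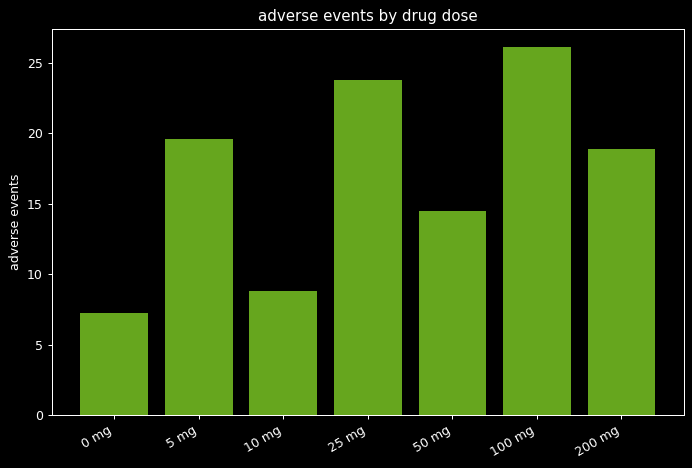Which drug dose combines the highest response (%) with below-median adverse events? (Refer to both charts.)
10 mg

Chart 2 median adverse events ≈ 20; below-median drug doses: 0 mg, 10 mg, 50 mg. Among those, 10 mg has the highest response (%) (≈ 80).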